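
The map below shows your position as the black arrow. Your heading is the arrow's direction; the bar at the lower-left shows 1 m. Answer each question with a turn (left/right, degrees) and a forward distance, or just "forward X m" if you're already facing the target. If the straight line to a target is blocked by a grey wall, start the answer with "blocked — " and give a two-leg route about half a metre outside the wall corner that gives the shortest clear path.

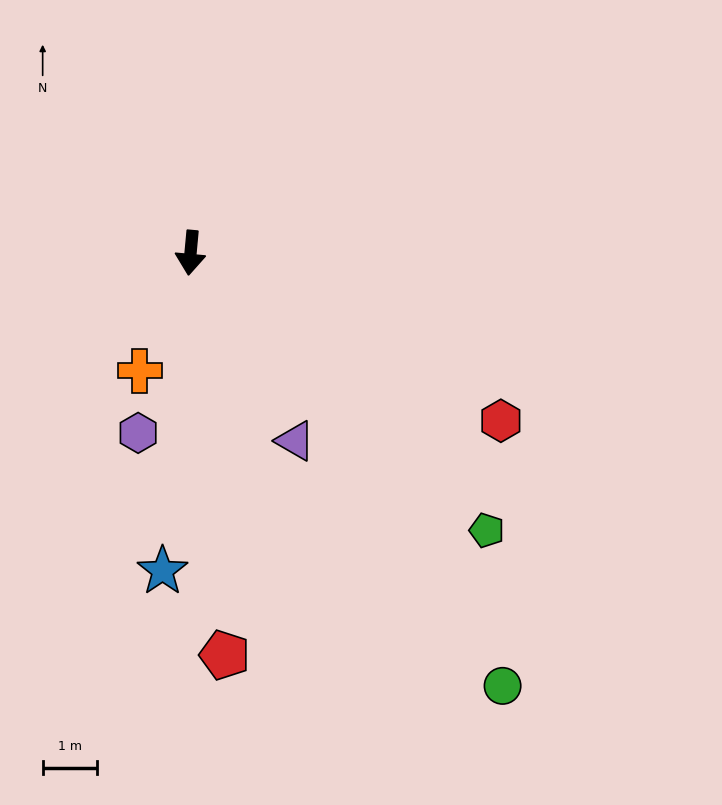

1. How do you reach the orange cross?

turn right 18°, forward 2.4 m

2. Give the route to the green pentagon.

turn left 52°, forward 7.4 m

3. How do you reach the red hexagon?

turn left 67°, forward 6.5 m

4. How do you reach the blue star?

forward 5.9 m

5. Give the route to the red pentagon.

turn left 10°, forward 7.4 m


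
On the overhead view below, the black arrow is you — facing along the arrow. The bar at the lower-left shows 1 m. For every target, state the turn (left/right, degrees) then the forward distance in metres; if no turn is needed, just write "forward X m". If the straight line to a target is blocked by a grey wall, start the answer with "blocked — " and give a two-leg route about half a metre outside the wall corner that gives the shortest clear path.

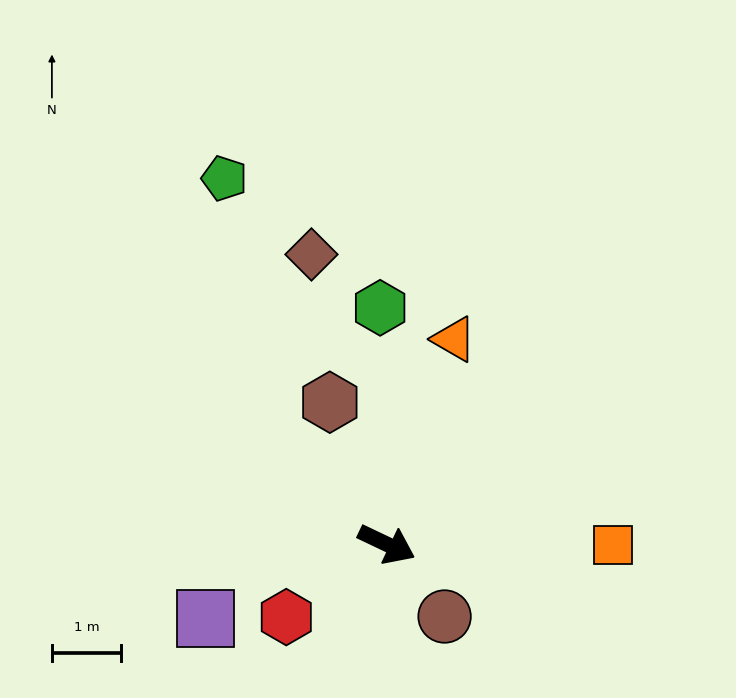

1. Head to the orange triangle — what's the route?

turn left 97°, forward 3.1 m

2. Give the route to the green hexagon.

turn left 117°, forward 3.4 m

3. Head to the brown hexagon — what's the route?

turn left 137°, forward 2.2 m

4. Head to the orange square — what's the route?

turn left 25°, forward 3.3 m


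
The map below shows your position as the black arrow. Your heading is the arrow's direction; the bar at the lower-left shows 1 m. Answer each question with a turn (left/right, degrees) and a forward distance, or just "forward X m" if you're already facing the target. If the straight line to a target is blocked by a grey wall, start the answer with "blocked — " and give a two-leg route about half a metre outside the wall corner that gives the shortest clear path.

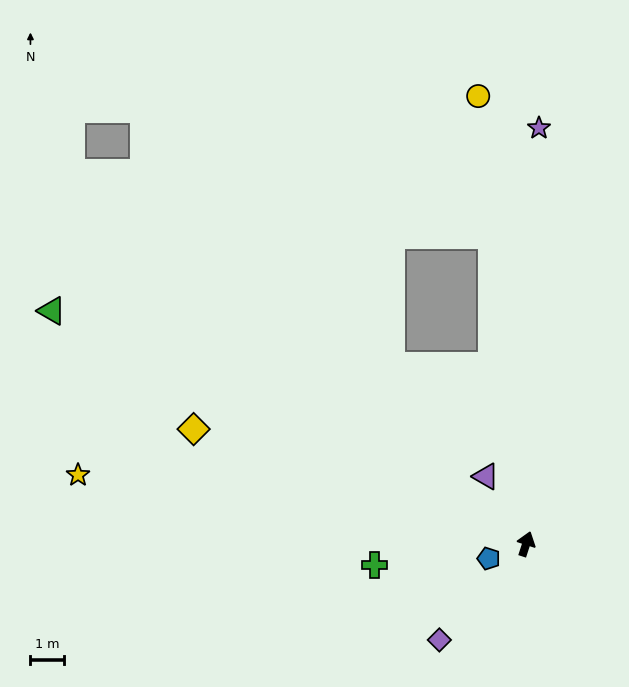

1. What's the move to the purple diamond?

turn left 156°, forward 3.8 m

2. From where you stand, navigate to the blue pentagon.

turn left 129°, forward 1.2 m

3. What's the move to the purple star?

turn left 16°, forward 12.4 m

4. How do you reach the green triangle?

turn left 82°, forward 15.7 m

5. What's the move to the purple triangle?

turn left 49°, forward 2.3 m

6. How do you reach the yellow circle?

turn left 24°, forward 13.4 m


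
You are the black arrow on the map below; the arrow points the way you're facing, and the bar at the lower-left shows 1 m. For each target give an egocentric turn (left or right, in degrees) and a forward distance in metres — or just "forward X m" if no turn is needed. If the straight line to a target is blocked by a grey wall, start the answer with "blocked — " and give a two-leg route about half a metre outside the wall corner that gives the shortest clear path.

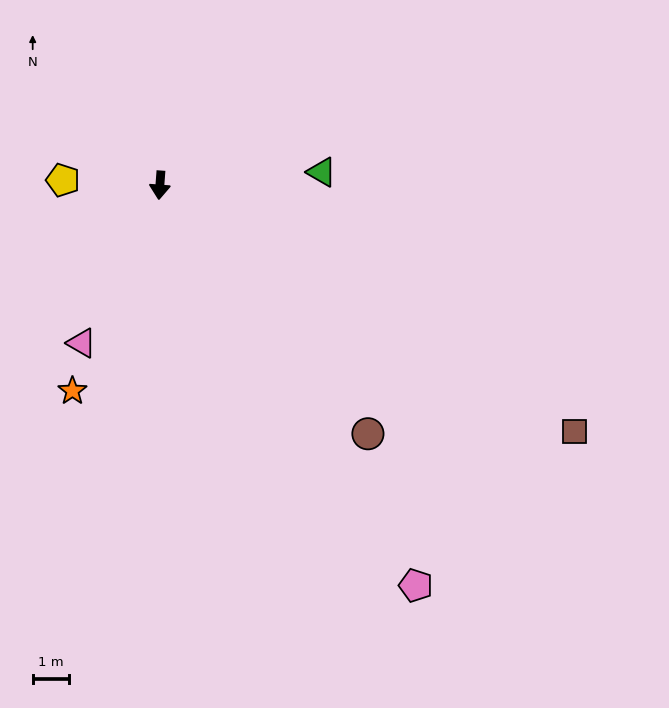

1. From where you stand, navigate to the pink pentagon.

turn left 37°, forward 12.9 m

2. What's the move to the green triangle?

turn left 99°, forward 4.4 m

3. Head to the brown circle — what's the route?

turn left 44°, forward 8.8 m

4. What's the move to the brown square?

turn left 64°, forward 13.1 m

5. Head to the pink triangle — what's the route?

turn right 22°, forward 4.8 m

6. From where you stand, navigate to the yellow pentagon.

turn right 89°, forward 2.6 m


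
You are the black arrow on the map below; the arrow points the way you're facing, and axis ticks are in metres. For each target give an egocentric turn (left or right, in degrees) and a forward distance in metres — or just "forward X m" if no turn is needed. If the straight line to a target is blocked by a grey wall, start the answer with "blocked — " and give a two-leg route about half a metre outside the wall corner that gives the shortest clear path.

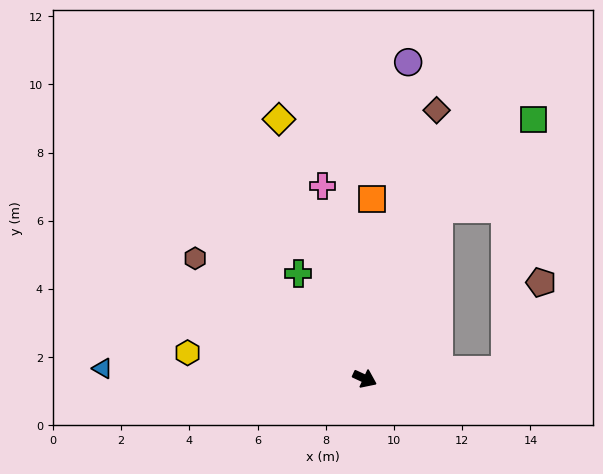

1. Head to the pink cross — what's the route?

turn left 127°, forward 5.8 m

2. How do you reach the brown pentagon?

blocked — turn left 28°, forward 4.1 m, then turn left 65°, forward 2.8 m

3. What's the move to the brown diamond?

turn left 100°, forward 8.2 m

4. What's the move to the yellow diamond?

turn left 133°, forward 8.0 m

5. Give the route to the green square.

blocked — turn left 91°, forward 5.4 m, then turn right 23°, forward 3.8 m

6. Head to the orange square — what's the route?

turn left 113°, forward 5.3 m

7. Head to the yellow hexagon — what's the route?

turn right 164°, forward 5.3 m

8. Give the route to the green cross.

turn left 147°, forward 3.7 m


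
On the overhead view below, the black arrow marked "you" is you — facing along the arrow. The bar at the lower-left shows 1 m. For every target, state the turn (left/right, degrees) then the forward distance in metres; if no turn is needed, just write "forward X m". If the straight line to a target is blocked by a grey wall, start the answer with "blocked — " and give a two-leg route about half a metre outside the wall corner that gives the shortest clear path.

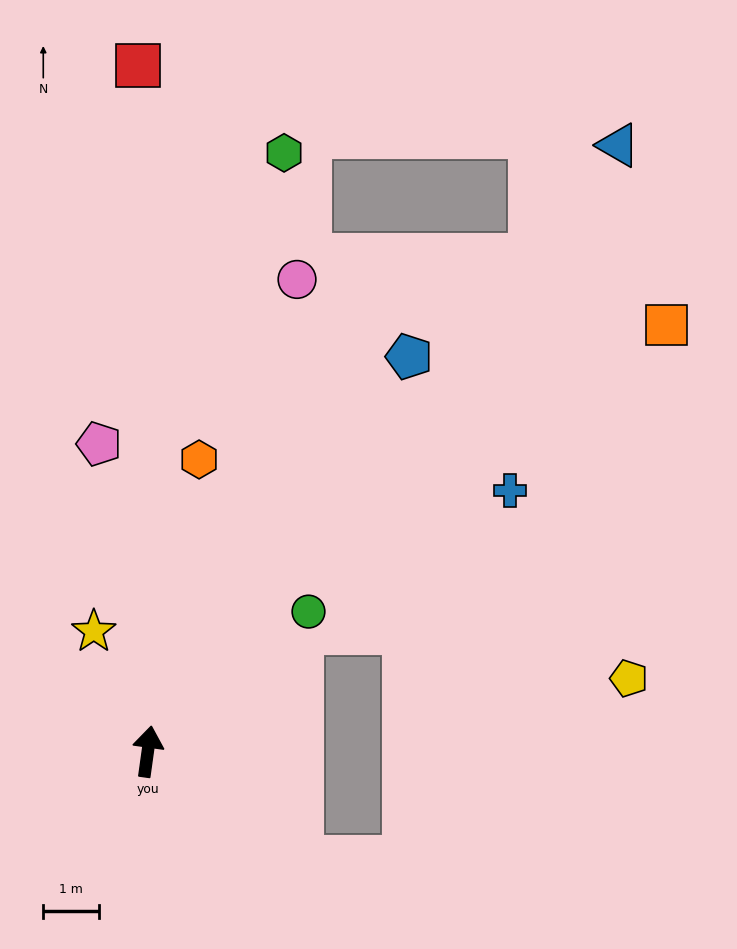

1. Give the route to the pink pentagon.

turn left 17°, forward 5.6 m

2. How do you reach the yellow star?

turn left 32°, forward 2.4 m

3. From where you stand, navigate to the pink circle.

turn right 10°, forward 8.9 m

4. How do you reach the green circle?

turn right 41°, forward 3.8 m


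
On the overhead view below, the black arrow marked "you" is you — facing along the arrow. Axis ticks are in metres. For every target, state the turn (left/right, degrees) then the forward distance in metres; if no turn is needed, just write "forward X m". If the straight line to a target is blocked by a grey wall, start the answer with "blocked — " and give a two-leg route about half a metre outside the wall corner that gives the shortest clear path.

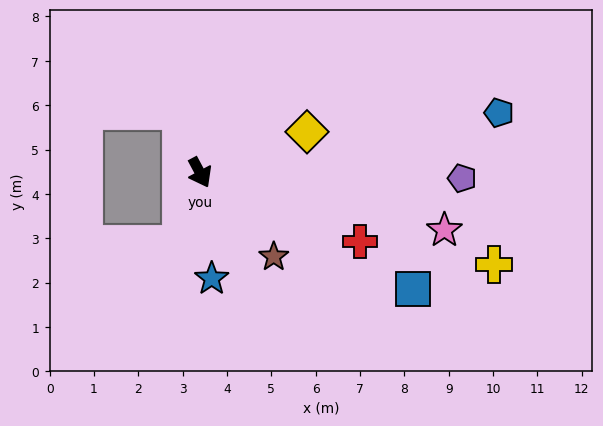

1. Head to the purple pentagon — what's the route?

turn left 61°, forward 5.9 m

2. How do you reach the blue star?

turn right 22°, forward 2.4 m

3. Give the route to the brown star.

turn left 13°, forward 2.5 m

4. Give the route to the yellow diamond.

turn left 83°, forward 2.6 m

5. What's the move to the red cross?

turn left 39°, forward 3.9 m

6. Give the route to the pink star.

turn left 49°, forward 5.7 m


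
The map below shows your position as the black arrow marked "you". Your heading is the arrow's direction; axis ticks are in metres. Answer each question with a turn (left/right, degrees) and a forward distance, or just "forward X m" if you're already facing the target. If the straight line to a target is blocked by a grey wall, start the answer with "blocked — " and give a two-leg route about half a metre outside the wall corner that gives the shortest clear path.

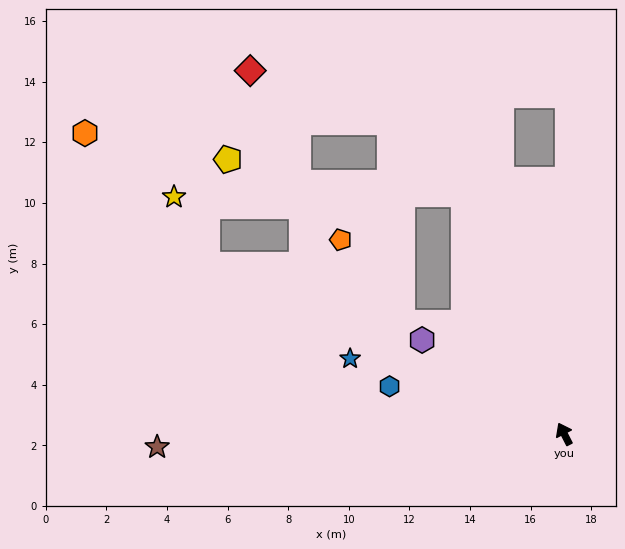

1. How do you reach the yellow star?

blocked — turn left 38°, forward 13.0 m, then turn right 39°, forward 2.5 m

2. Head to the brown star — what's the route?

turn left 65°, forward 13.4 m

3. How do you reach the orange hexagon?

blocked — turn left 38°, forward 13.0 m, then turn right 22°, forward 5.9 m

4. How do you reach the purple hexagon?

turn left 29°, forward 5.6 m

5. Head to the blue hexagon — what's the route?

turn left 48°, forward 6.0 m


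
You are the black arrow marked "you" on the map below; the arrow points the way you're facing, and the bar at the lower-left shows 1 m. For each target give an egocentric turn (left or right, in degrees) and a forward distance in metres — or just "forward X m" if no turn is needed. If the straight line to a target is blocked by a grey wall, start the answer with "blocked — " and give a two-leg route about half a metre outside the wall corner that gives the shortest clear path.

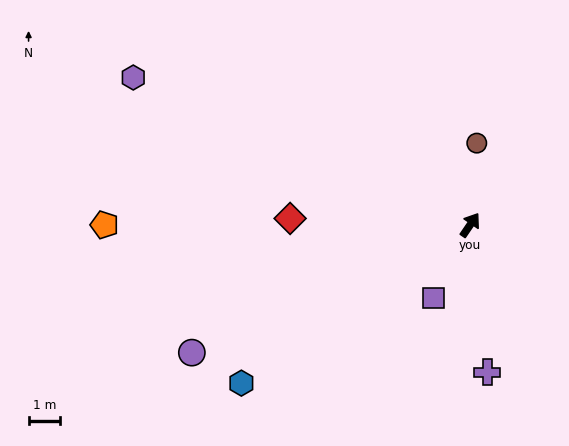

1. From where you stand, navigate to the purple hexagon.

turn left 101°, forward 11.7 m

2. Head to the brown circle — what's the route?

turn left 30°, forward 2.6 m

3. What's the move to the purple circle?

turn left 149°, forward 9.7 m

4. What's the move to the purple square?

turn right 172°, forward 2.6 m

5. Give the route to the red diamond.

turn left 122°, forward 5.7 m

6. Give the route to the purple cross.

turn right 139°, forward 4.7 m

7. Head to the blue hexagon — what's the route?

turn left 159°, forward 8.8 m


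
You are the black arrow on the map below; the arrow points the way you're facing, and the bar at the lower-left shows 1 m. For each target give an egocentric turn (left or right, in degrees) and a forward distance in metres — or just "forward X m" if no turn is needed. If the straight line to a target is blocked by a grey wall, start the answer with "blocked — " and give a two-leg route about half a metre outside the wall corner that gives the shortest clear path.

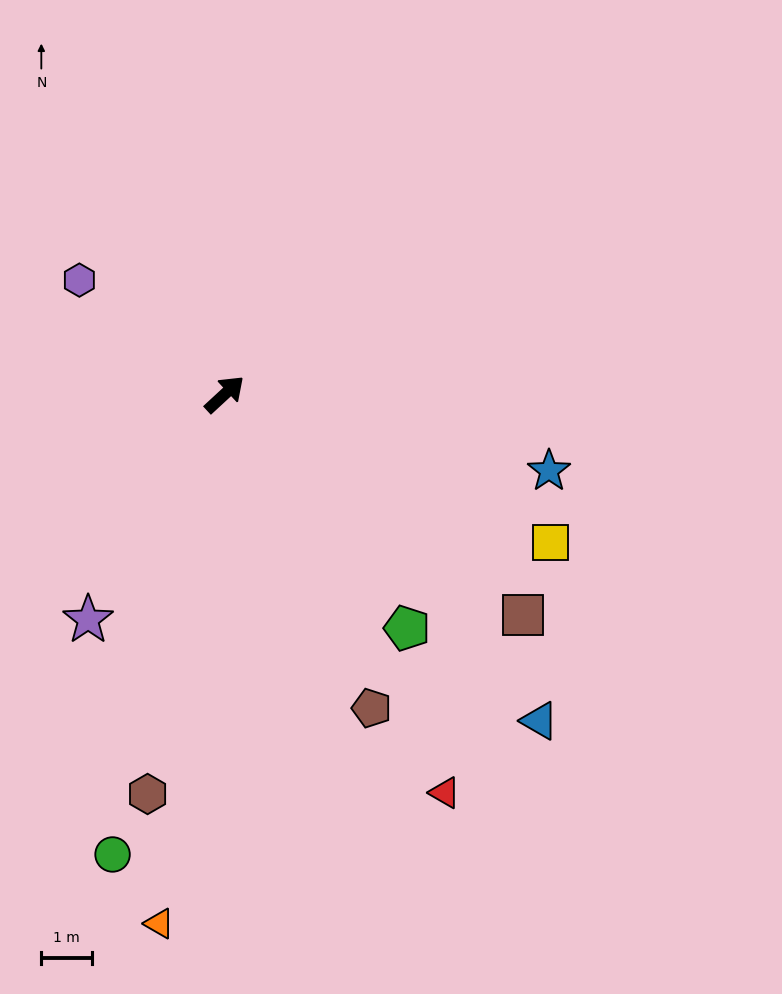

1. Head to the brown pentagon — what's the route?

turn right 108°, forward 6.9 m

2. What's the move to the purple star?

turn right 164°, forward 5.2 m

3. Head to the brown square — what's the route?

turn right 79°, forward 7.4 m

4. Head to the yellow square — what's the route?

turn right 67°, forward 7.1 m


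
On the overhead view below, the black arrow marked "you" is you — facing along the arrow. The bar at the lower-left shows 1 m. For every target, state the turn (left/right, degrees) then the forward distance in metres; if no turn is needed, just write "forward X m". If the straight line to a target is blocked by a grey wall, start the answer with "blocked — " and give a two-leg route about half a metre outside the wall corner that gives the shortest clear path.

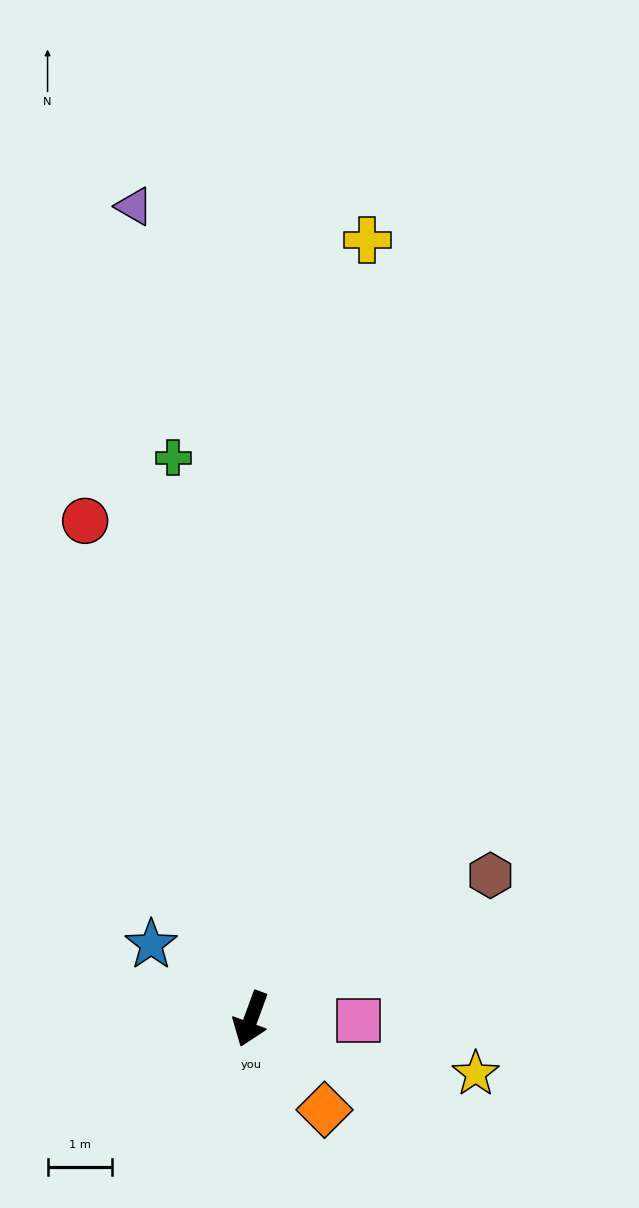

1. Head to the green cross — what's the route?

turn right 152°, forward 8.8 m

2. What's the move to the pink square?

turn left 109°, forward 1.7 m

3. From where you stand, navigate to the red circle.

turn right 141°, forward 8.2 m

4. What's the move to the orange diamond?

turn left 59°, forward 1.8 m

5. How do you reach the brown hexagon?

turn left 141°, forward 4.4 m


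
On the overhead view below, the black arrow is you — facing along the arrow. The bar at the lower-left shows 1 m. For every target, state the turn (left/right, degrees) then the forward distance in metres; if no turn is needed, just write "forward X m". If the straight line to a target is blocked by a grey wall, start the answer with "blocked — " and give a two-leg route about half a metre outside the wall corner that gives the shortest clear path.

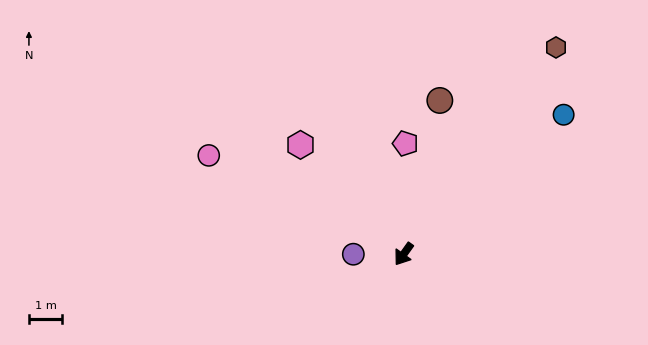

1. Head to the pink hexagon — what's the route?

turn right 101°, forward 4.5 m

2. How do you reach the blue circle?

turn left 167°, forward 6.4 m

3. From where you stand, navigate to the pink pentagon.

turn right 145°, forward 3.3 m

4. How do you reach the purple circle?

turn right 54°, forward 1.5 m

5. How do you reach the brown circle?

turn right 158°, forward 4.8 m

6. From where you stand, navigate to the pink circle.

turn right 81°, forward 6.6 m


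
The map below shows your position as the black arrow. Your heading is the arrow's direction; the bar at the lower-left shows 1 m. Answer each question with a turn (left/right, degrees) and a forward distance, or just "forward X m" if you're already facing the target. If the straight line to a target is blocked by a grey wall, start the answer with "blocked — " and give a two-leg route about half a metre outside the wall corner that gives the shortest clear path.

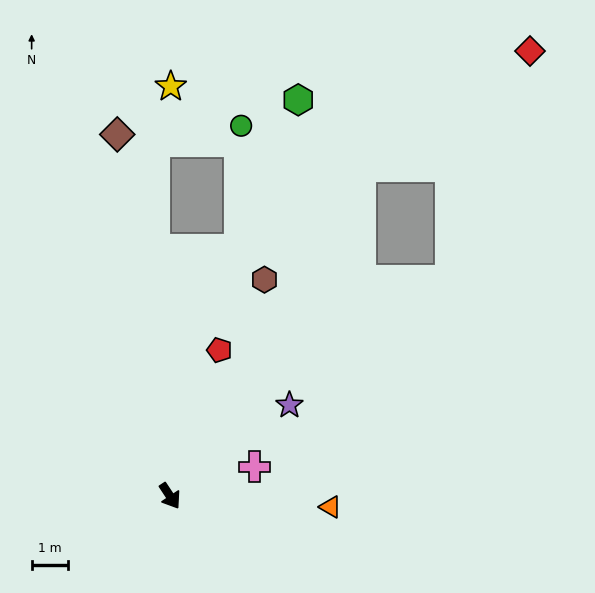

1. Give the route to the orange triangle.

turn left 53°, forward 4.4 m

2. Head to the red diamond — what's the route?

blocked — turn left 117°, forward 10.4 m, then turn right 26°, forward 5.6 m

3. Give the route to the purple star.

turn left 94°, forward 4.1 m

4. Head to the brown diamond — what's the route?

turn left 155°, forward 10.0 m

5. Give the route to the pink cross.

turn left 76°, forward 2.5 m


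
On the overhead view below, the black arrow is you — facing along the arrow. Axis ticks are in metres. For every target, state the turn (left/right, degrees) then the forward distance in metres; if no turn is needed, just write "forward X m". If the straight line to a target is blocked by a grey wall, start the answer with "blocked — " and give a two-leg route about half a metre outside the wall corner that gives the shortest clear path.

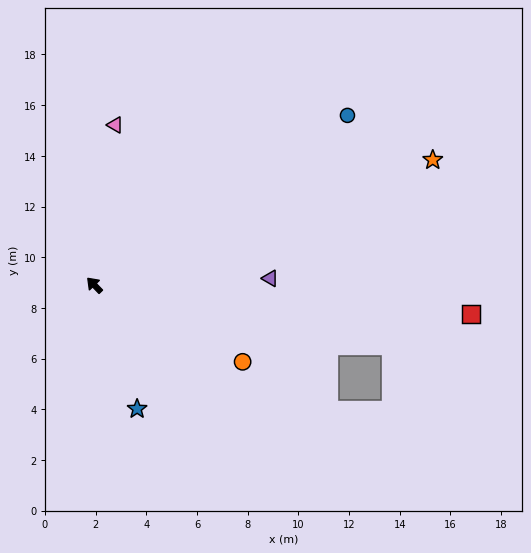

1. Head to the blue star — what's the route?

turn left 155°, forward 5.2 m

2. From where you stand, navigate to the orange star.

turn right 114°, forward 14.2 m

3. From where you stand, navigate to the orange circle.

turn right 161°, forward 6.6 m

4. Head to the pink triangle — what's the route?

turn right 51°, forward 6.4 m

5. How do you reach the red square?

turn right 138°, forward 14.9 m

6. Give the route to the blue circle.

turn right 100°, forward 12.0 m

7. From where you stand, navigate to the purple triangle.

turn right 132°, forward 6.9 m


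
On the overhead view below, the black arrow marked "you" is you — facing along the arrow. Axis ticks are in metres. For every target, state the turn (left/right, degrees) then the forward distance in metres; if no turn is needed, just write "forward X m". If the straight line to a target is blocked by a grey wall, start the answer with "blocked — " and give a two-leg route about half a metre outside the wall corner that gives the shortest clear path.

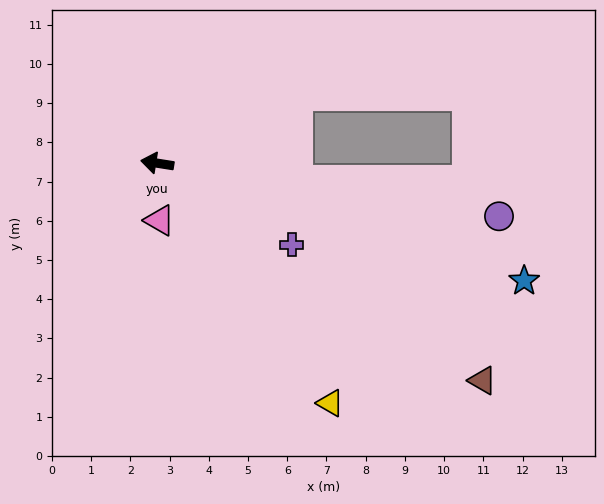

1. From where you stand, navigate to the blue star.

turn left 171°, forward 9.8 m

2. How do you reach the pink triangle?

turn left 101°, forward 1.5 m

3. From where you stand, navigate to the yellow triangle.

turn left 135°, forward 7.5 m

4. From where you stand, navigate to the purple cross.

turn left 158°, forward 4.0 m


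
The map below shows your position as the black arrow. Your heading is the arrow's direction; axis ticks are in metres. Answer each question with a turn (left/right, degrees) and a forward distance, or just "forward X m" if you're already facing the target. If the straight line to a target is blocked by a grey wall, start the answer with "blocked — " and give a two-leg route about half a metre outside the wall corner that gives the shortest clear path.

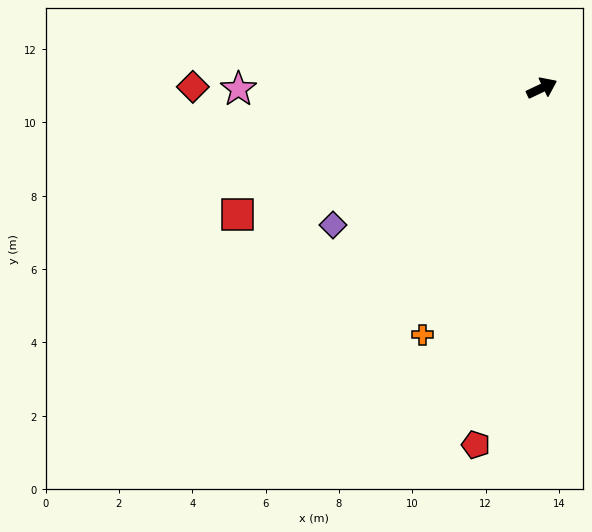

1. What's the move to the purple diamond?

turn right 172°, forward 6.8 m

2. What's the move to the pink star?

turn left 155°, forward 8.3 m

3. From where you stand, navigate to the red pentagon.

turn right 126°, forward 9.9 m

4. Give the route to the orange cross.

turn right 141°, forward 7.5 m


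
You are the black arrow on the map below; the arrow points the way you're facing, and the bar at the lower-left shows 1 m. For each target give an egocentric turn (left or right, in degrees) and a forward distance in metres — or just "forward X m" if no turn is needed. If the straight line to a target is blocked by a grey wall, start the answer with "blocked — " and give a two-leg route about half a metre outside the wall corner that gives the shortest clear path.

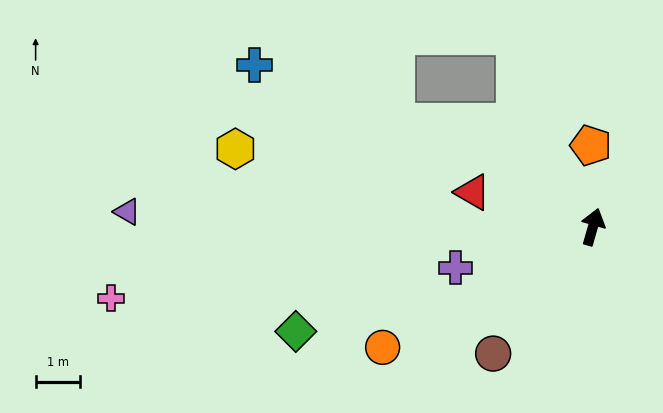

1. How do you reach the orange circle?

turn left 136°, forward 5.5 m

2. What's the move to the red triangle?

turn left 90°, forward 2.8 m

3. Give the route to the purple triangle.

turn left 104°, forward 10.6 m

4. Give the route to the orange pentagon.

turn left 17°, forward 1.9 m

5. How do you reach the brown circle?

turn left 158°, forward 3.7 m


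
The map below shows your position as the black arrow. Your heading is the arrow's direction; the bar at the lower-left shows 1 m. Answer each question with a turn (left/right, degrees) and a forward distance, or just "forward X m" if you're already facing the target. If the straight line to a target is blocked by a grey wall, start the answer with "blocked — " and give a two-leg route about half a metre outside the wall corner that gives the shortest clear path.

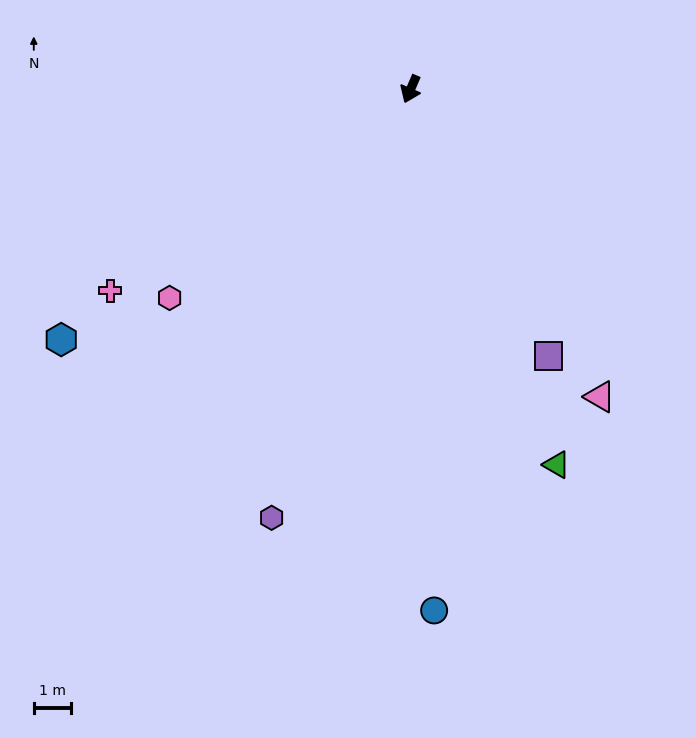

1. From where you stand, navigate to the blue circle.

turn left 26°, forward 13.8 m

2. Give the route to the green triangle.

turn left 44°, forward 10.7 m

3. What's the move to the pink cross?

turn right 33°, forward 9.6 m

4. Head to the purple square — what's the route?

turn left 50°, forward 8.0 m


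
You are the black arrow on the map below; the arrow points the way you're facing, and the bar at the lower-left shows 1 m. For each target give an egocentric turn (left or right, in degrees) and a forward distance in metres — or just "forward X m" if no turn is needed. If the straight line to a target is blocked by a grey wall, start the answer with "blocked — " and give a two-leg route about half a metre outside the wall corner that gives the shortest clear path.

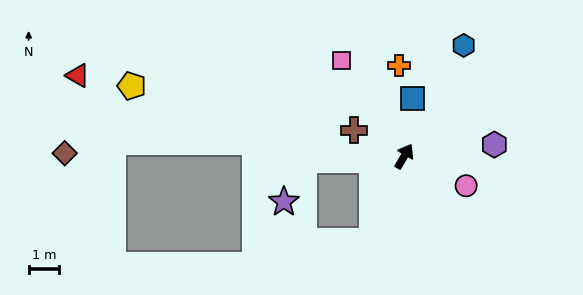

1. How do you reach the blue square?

turn left 23°, forward 1.9 m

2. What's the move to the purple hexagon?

turn right 52°, forward 2.9 m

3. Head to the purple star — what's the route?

blocked — turn left 123°, forward 3.3 m, then turn left 62°, forward 1.5 m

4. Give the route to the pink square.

turn left 64°, forward 3.7 m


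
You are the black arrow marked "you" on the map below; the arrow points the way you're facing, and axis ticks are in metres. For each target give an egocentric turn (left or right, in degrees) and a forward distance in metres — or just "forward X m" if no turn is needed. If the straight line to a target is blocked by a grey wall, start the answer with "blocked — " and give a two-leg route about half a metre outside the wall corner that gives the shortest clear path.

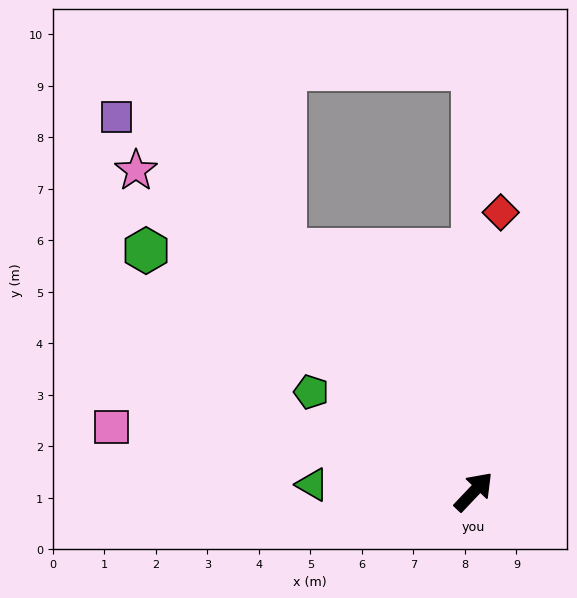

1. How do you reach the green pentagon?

turn left 102°, forward 3.7 m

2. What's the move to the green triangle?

turn left 131°, forward 3.1 m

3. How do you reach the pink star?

turn left 90°, forward 9.0 m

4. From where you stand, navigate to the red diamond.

turn left 38°, forward 5.4 m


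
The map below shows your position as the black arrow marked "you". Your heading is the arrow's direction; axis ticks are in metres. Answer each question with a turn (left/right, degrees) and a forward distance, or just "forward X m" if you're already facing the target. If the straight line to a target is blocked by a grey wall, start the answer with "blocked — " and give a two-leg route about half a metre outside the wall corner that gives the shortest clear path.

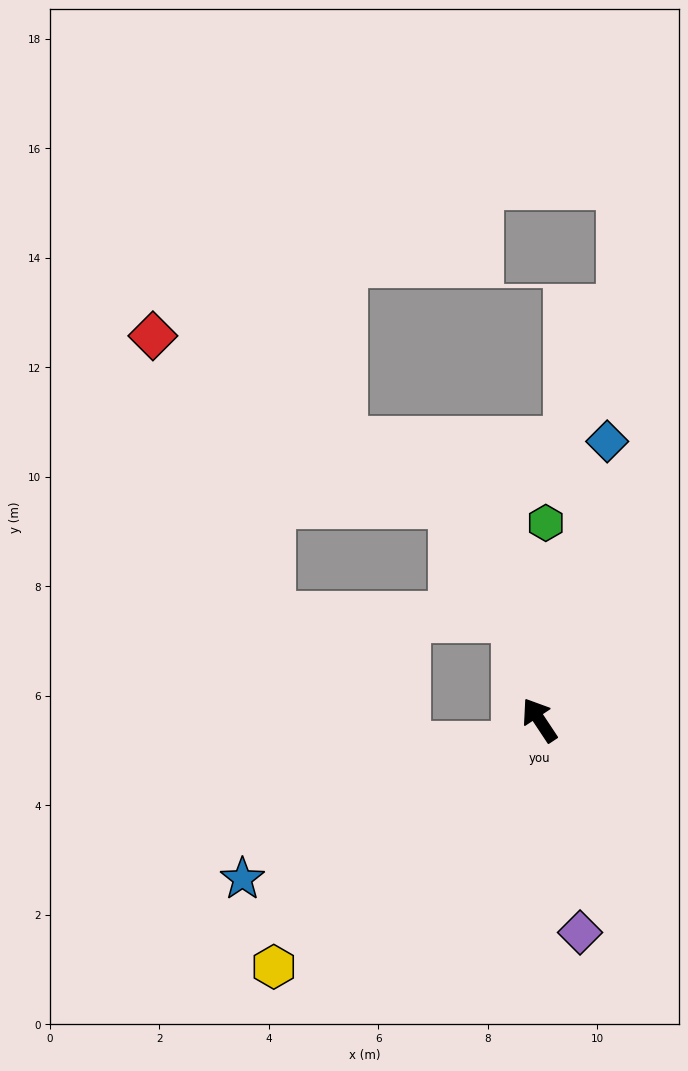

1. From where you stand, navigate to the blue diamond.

turn right 47°, forward 5.2 m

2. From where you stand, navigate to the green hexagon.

turn right 35°, forward 3.6 m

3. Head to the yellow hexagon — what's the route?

turn left 99°, forward 6.6 m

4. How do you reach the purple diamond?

turn left 157°, forward 3.9 m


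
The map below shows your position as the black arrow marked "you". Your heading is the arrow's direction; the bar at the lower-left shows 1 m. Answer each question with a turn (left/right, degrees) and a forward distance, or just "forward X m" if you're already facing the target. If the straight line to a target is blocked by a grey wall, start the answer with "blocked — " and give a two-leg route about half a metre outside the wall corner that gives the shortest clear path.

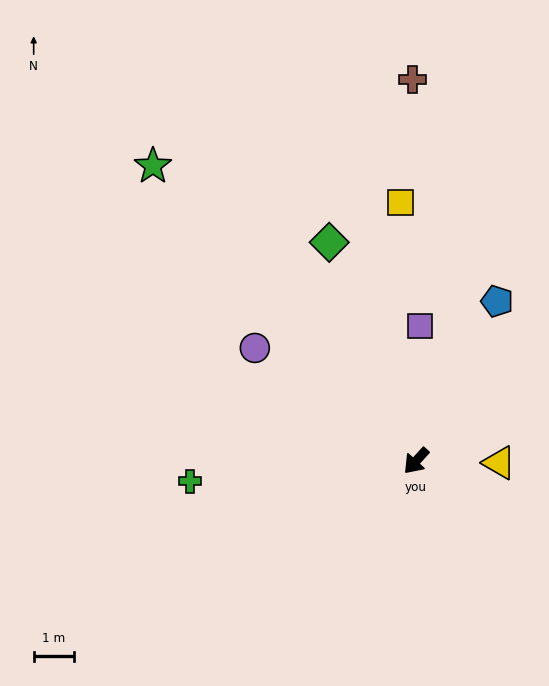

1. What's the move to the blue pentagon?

turn right 165°, forward 4.5 m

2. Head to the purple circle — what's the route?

turn right 83°, forward 4.9 m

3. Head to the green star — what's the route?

turn right 96°, forward 9.9 m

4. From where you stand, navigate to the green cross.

turn right 42°, forward 5.7 m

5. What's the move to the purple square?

turn right 139°, forward 3.4 m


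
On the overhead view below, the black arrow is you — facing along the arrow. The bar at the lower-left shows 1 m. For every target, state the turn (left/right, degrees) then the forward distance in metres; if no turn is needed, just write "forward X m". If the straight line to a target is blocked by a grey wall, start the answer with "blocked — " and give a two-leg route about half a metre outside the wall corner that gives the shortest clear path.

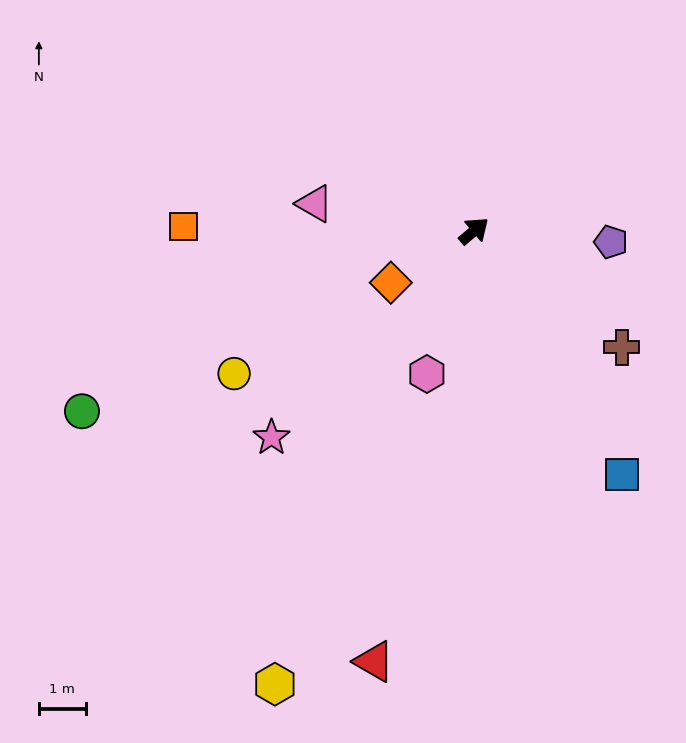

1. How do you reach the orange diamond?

turn left 172°, forward 2.1 m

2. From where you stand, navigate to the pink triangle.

turn left 130°, forward 3.4 m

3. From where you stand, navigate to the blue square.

turn right 99°, forward 6.1 m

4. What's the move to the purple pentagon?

turn right 45°, forward 2.9 m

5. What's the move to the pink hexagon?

turn right 149°, forward 3.2 m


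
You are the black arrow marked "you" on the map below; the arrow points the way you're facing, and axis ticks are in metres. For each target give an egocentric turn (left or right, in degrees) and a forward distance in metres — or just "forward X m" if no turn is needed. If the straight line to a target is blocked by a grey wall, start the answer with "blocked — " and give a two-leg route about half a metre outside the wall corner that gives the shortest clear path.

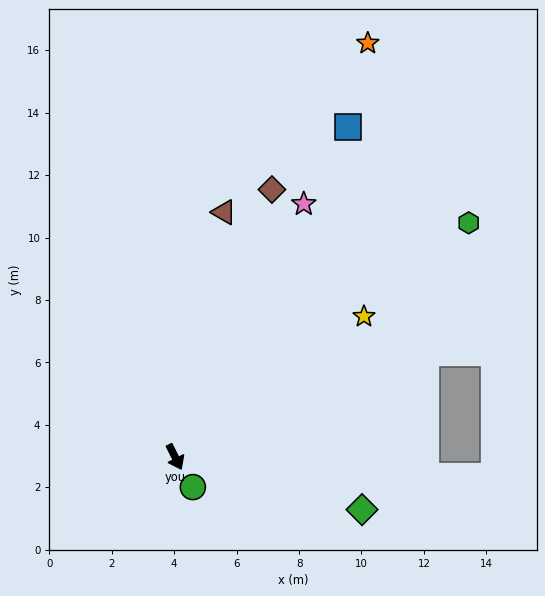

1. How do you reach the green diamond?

turn left 48°, forward 6.2 m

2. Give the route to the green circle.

turn left 4°, forward 1.1 m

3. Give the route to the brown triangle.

turn left 142°, forward 8.0 m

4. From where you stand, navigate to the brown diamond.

turn left 133°, forward 9.1 m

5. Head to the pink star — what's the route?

turn left 126°, forward 9.1 m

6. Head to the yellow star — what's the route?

turn left 100°, forward 7.5 m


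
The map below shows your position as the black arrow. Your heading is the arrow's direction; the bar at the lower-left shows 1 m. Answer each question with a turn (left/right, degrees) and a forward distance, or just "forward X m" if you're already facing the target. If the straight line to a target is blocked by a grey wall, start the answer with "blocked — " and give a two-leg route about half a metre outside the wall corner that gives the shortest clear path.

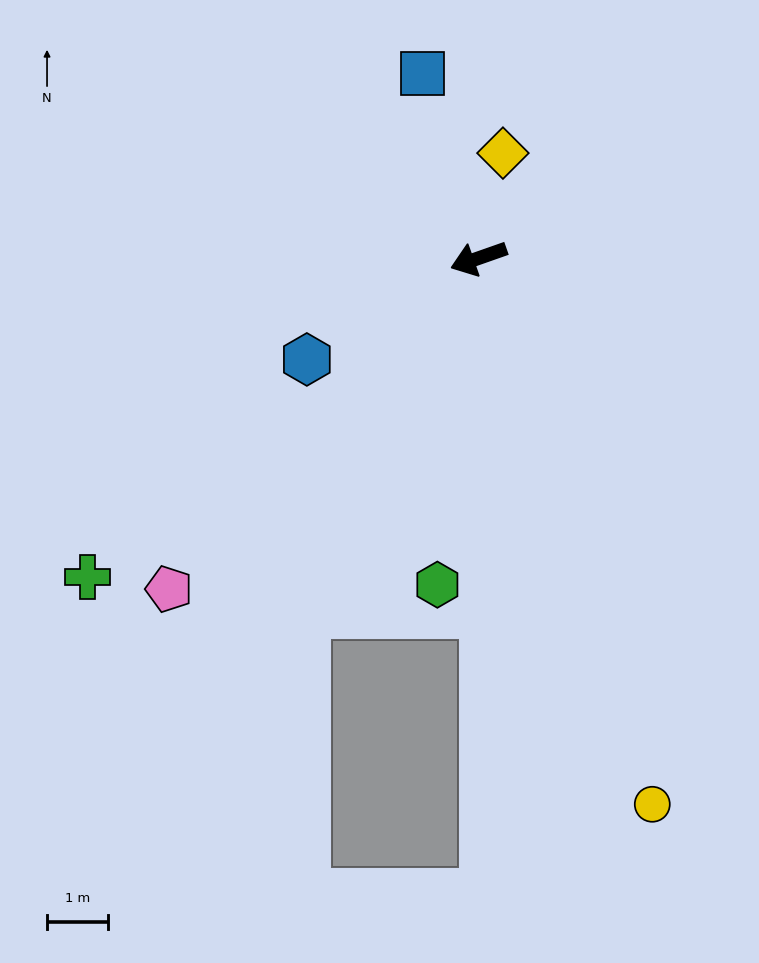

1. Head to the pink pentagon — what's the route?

turn left 28°, forward 7.4 m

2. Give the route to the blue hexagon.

turn left 11°, forward 3.3 m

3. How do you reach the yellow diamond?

turn right 122°, forward 1.8 m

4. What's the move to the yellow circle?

turn left 88°, forward 9.4 m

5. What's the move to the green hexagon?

turn left 63°, forward 5.4 m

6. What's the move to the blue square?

turn right 92°, forward 3.2 m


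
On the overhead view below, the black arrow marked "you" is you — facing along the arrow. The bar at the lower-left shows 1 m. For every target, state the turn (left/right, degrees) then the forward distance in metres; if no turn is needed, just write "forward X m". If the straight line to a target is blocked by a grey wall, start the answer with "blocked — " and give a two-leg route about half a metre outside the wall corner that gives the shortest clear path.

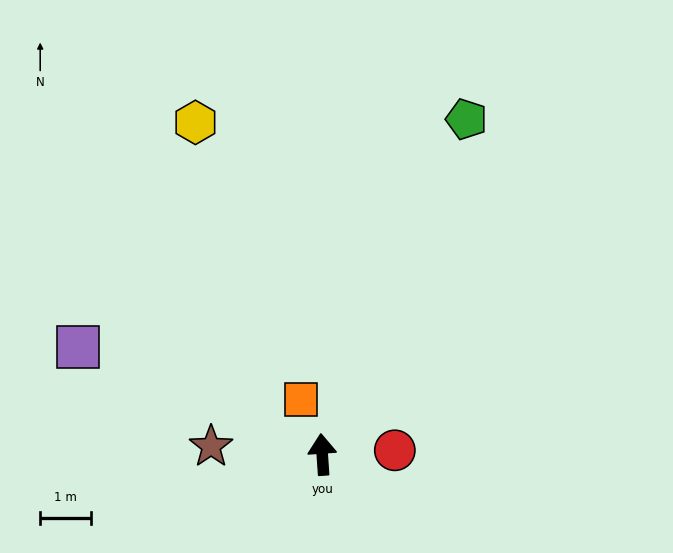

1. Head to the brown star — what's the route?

turn left 82°, forward 2.2 m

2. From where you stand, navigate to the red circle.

turn right 91°, forward 1.4 m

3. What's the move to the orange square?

turn left 17°, forward 1.1 m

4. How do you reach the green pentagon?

turn right 27°, forward 7.1 m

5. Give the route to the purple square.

turn left 62°, forward 5.2 m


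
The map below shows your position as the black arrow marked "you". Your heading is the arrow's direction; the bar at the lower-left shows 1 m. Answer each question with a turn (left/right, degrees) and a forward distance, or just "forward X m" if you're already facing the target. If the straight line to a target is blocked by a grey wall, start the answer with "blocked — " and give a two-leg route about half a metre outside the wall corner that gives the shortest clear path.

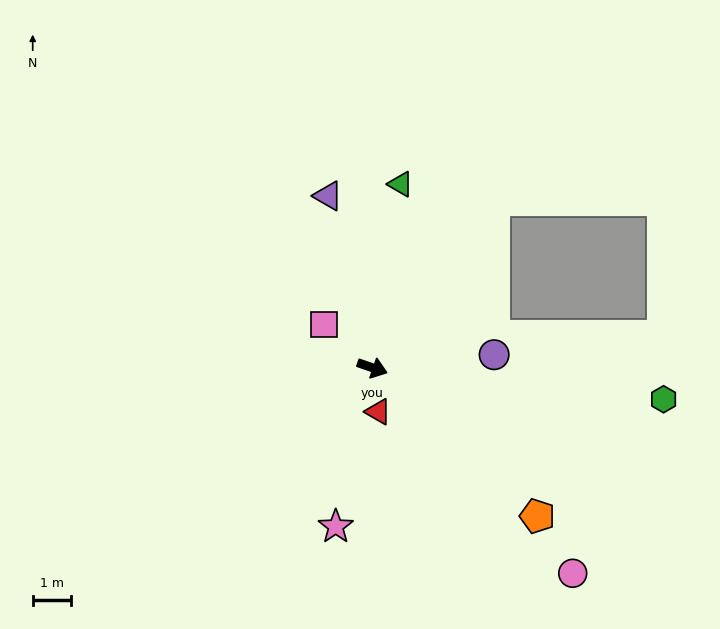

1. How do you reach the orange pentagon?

turn right 23°, forward 5.9 m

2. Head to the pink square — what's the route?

turn left 157°, forward 1.7 m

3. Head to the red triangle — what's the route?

turn right 63°, forward 1.2 m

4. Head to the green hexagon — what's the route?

turn left 13°, forward 7.7 m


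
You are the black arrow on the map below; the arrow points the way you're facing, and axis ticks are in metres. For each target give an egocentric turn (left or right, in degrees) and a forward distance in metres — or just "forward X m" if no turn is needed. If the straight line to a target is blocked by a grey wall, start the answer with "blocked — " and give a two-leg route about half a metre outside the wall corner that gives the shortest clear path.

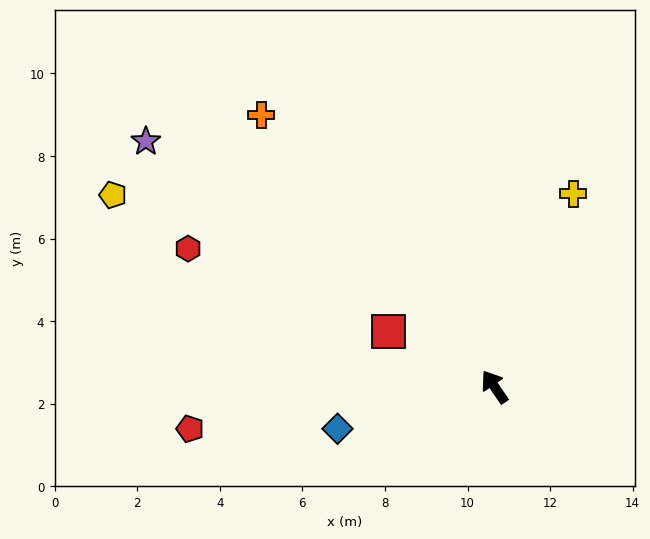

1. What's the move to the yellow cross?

turn right 57°, forward 5.1 m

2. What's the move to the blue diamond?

turn left 71°, forward 3.9 m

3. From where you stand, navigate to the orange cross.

turn left 6°, forward 8.7 m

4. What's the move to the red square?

turn left 28°, forward 2.9 m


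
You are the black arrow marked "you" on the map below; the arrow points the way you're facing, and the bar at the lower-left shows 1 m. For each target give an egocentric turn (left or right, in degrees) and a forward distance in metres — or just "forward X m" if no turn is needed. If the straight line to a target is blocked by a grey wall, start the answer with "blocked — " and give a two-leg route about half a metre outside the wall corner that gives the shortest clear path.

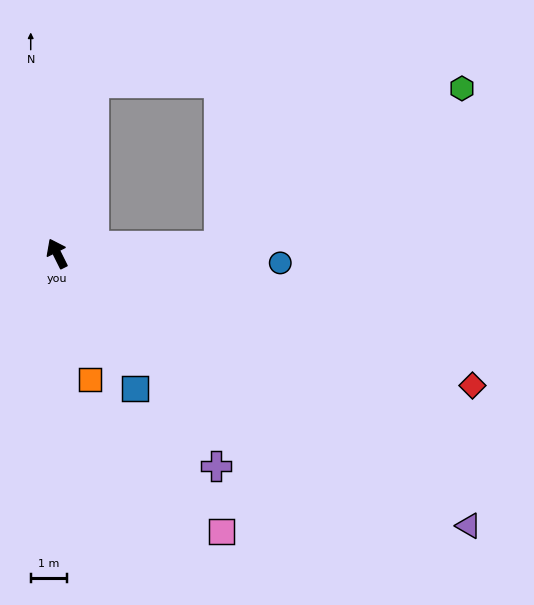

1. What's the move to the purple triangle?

turn right 150°, forward 13.6 m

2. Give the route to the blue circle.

turn right 119°, forward 6.1 m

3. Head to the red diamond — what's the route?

turn right 134°, forward 12.0 m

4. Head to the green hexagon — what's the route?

blocked — turn right 114°, forward 4.5 m, then turn left 31°, forward 8.0 m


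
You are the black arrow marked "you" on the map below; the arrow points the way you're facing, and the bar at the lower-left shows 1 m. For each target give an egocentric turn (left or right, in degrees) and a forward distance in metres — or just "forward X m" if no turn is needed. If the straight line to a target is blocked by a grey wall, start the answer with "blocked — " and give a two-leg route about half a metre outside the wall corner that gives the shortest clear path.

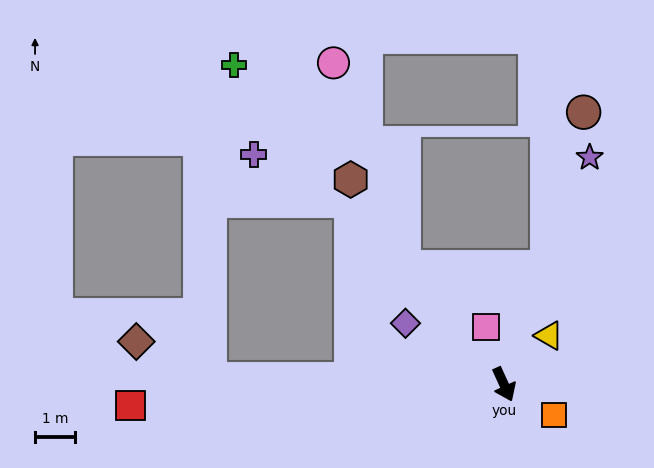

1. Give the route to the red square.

turn right 111°, forward 9.3 m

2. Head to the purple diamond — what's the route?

turn right 146°, forward 2.9 m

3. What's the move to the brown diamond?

blocked — turn right 115°, forward 7.3 m, then turn right 27°, forward 2.1 m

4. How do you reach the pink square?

turn left 173°, forward 1.5 m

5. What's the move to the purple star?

turn left 135°, forward 6.0 m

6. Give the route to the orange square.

turn left 34°, forward 1.5 m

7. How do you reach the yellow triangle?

turn left 113°, forward 1.7 m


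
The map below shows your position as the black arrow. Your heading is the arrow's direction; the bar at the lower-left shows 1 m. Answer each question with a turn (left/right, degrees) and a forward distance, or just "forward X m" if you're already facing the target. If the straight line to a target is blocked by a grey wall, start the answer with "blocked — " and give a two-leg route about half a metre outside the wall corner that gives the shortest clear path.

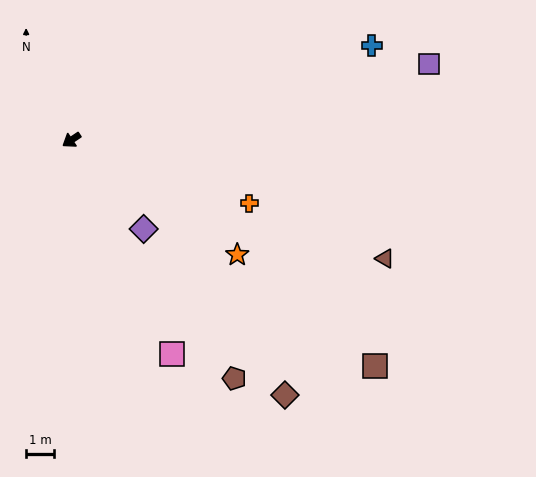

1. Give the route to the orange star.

turn left 112°, forward 7.2 m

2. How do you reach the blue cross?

turn left 164°, forward 11.3 m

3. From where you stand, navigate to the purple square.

turn left 158°, forward 13.1 m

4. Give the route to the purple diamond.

turn left 95°, forward 4.1 m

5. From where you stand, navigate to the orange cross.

turn left 127°, forward 6.8 m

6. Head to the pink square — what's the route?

turn left 81°, forward 8.5 m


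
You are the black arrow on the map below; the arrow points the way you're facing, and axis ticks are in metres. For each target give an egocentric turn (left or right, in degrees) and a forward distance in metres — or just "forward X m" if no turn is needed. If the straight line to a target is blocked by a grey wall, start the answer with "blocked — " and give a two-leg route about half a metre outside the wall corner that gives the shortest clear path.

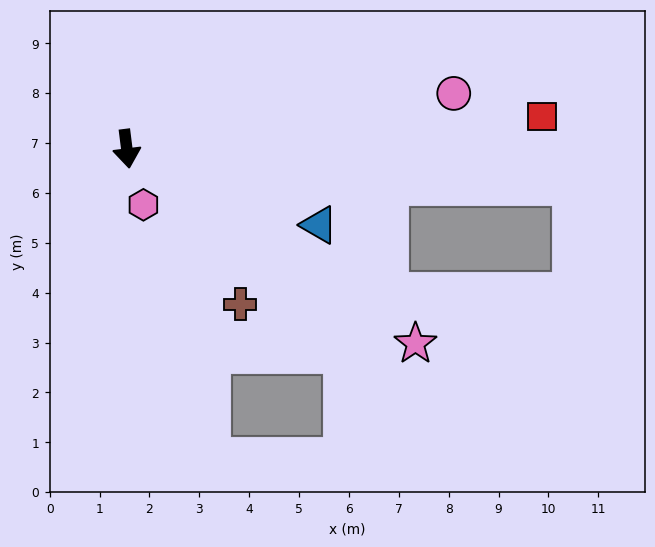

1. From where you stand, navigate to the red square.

turn left 87°, forward 8.4 m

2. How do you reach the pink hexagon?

turn left 9°, forward 1.2 m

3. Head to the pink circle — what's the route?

turn left 92°, forward 6.6 m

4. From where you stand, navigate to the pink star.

turn left 49°, forward 7.0 m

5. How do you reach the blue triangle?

turn left 61°, forward 4.1 m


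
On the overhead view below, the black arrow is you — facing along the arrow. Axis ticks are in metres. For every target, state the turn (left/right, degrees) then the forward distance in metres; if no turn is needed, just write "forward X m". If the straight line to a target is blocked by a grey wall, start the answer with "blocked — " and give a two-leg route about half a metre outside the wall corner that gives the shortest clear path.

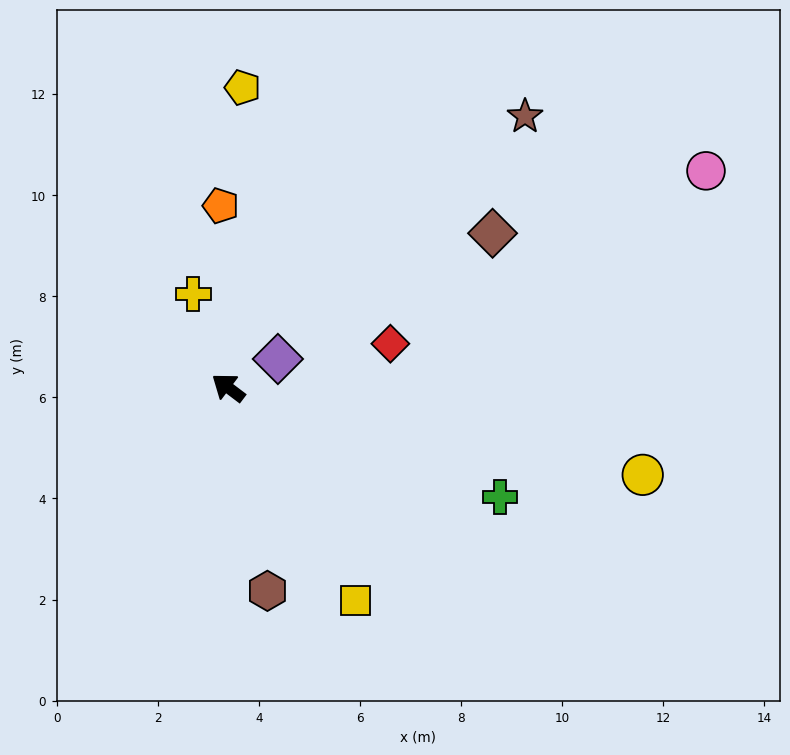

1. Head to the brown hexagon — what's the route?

turn left 138°, forward 4.1 m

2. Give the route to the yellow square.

turn left 158°, forward 4.9 m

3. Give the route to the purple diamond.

turn right 113°, forward 1.1 m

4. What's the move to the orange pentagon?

turn right 51°, forward 3.6 m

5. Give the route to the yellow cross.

turn right 32°, forward 2.0 m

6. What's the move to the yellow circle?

turn right 155°, forward 8.4 m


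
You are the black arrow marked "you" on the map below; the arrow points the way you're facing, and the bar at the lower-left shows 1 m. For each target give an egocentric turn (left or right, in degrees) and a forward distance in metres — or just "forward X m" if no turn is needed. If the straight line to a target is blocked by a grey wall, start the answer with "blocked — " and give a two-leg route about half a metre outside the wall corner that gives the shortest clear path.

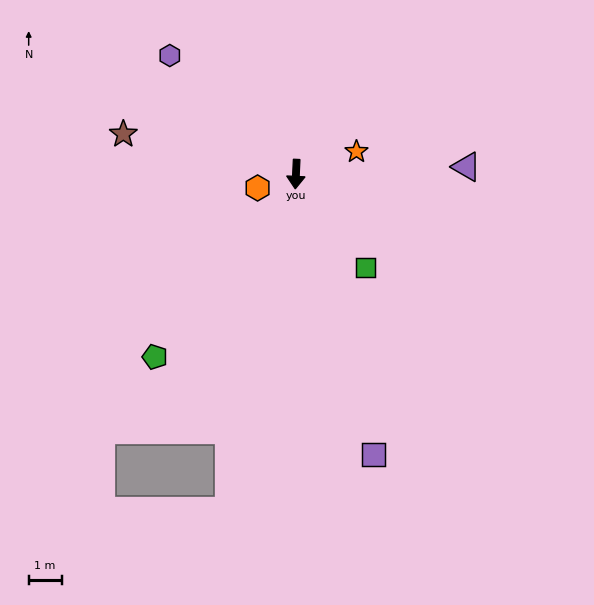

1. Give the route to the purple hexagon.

turn right 131°, forward 5.3 m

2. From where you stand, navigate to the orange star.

turn left 113°, forward 2.0 m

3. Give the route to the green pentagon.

turn right 35°, forward 7.0 m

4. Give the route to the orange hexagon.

turn right 67°, forward 1.2 m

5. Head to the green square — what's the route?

turn left 39°, forward 3.5 m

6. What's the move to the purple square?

turn left 18°, forward 8.8 m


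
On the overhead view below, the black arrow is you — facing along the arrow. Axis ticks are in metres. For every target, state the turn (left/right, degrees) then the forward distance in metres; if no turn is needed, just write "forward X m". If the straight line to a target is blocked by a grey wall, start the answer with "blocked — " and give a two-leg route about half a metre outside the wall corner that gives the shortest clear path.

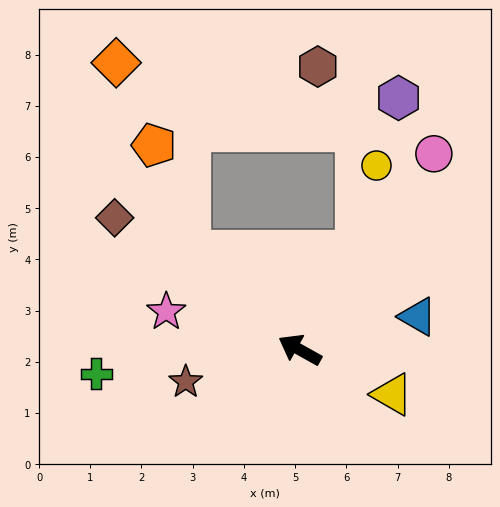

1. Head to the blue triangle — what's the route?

turn right 135°, forward 2.4 m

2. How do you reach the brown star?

turn left 45°, forward 2.3 m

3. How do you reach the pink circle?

turn right 95°, forward 4.6 m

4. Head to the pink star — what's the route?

turn left 13°, forward 2.7 m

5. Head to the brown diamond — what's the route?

turn right 6°, forward 4.4 m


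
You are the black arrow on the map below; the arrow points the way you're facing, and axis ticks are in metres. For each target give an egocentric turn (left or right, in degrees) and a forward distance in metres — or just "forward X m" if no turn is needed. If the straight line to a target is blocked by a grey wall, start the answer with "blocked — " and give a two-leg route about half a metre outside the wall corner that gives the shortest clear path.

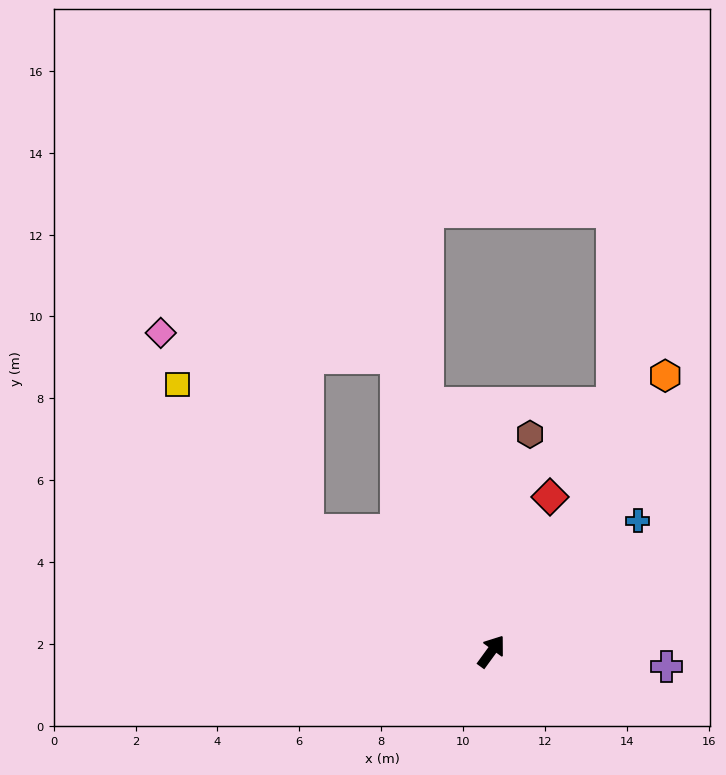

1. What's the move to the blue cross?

turn right 12°, forward 4.8 m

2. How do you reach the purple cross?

turn right 59°, forward 4.3 m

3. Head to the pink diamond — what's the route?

blocked — turn left 54°, forward 7.6 m, then turn left 66°, forward 5.8 m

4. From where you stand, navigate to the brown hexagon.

turn left 26°, forward 5.4 m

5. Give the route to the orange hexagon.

turn left 4°, forward 8.0 m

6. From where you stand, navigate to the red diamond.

turn left 15°, forward 4.0 m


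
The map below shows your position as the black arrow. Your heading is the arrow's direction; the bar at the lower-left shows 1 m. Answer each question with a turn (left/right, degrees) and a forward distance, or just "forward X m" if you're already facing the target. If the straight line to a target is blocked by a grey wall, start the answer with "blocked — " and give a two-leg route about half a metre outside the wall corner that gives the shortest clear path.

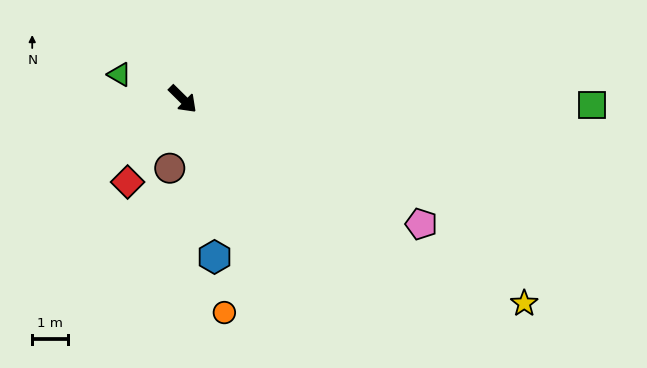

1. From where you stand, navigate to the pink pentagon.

turn left 17°, forward 7.5 m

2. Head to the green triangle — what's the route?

turn right 157°, forward 1.9 m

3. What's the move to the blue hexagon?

turn right 34°, forward 4.5 m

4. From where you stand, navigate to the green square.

turn left 44°, forward 11.5 m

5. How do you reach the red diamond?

turn right 79°, forward 2.8 m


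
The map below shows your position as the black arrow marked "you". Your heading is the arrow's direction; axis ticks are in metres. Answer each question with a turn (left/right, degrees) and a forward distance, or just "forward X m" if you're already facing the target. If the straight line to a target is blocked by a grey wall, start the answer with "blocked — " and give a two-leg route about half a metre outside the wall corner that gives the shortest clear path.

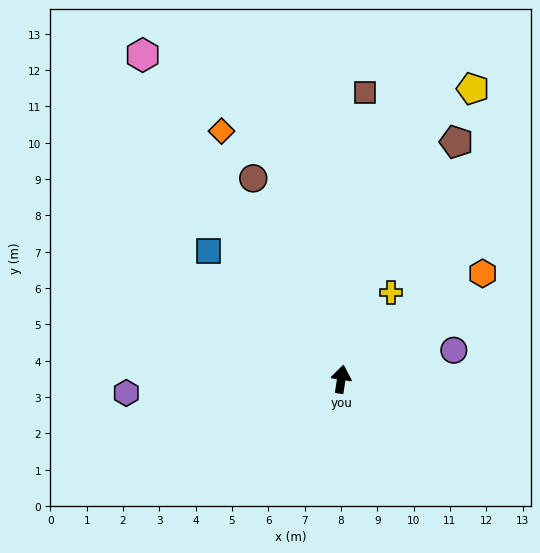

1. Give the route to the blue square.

turn left 55°, forward 5.1 m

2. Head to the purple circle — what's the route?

turn right 67°, forward 3.2 m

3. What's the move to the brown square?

turn left 4°, forward 7.9 m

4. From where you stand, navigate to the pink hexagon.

turn left 40°, forward 10.5 m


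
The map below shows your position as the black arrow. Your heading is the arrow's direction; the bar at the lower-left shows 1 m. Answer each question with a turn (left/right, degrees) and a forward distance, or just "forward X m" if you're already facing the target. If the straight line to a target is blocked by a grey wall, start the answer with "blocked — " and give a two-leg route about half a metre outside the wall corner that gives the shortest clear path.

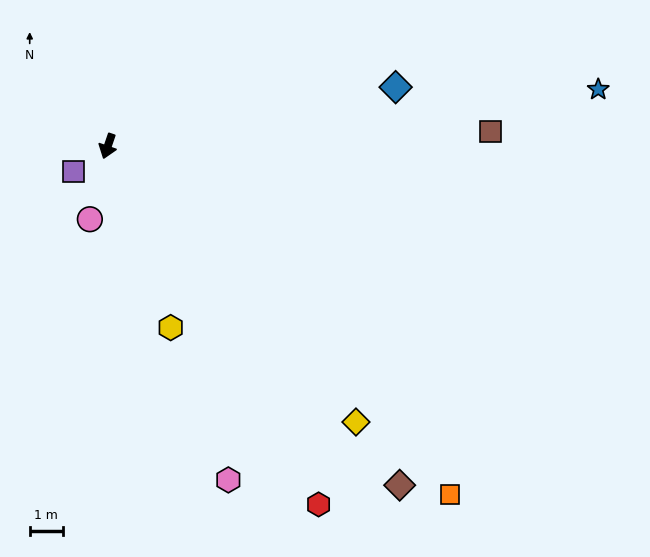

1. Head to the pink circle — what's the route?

turn left 5°, forward 2.3 m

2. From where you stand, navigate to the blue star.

turn left 115°, forward 15.0 m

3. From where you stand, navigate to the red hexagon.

turn left 49°, forward 12.6 m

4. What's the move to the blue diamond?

turn left 120°, forward 8.9 m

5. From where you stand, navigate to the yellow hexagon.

turn left 38°, forward 5.8 m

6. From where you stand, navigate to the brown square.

turn left 111°, forward 11.6 m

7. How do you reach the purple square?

turn right 35°, forward 1.3 m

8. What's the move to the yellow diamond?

turn left 61°, forward 11.2 m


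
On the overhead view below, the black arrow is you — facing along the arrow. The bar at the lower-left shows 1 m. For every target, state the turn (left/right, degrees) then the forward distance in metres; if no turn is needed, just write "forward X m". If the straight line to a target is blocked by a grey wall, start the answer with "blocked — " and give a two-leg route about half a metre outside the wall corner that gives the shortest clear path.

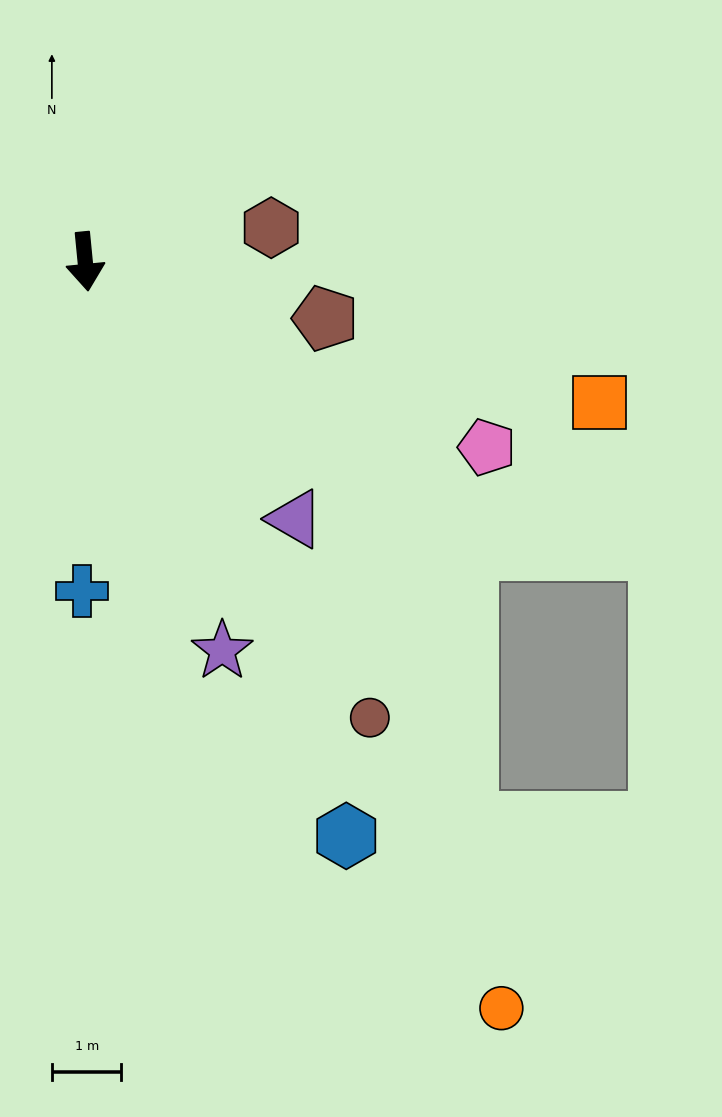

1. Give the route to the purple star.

turn left 14°, forward 5.9 m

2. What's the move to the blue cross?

turn right 6°, forward 4.7 m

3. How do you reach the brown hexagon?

turn left 95°, forward 2.7 m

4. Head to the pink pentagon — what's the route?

turn left 60°, forward 6.4 m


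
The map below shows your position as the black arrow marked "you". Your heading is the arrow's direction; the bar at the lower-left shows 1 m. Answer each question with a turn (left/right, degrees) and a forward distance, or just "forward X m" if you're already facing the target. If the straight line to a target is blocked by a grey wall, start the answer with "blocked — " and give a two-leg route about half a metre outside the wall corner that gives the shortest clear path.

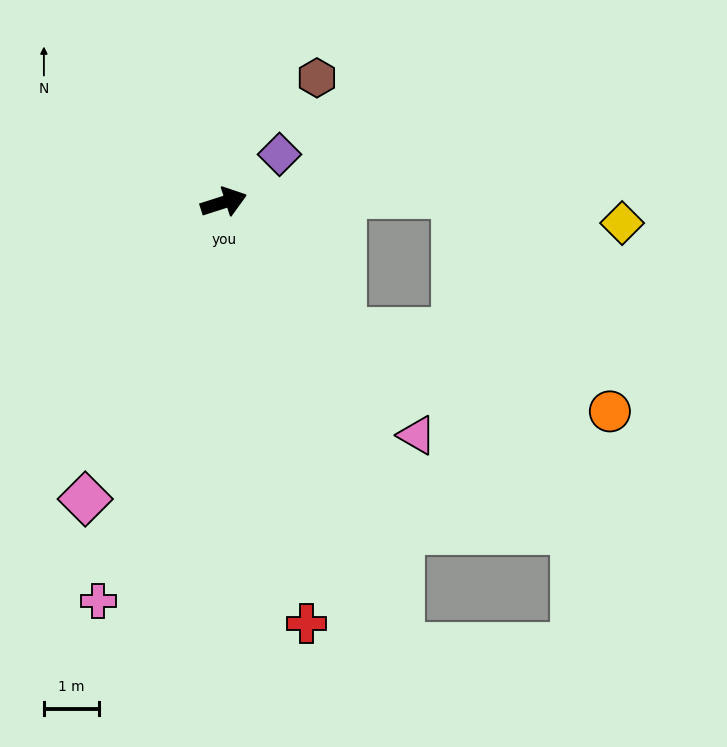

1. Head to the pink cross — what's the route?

turn right 125°, forward 7.6 m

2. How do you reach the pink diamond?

turn right 133°, forward 6.0 m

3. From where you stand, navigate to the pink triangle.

turn right 68°, forward 5.5 m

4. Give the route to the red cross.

turn right 97°, forward 7.8 m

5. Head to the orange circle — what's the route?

blocked — turn right 65°, forward 3.2 m, then turn left 30°, forward 5.1 m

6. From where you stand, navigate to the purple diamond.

turn left 23°, forward 1.3 m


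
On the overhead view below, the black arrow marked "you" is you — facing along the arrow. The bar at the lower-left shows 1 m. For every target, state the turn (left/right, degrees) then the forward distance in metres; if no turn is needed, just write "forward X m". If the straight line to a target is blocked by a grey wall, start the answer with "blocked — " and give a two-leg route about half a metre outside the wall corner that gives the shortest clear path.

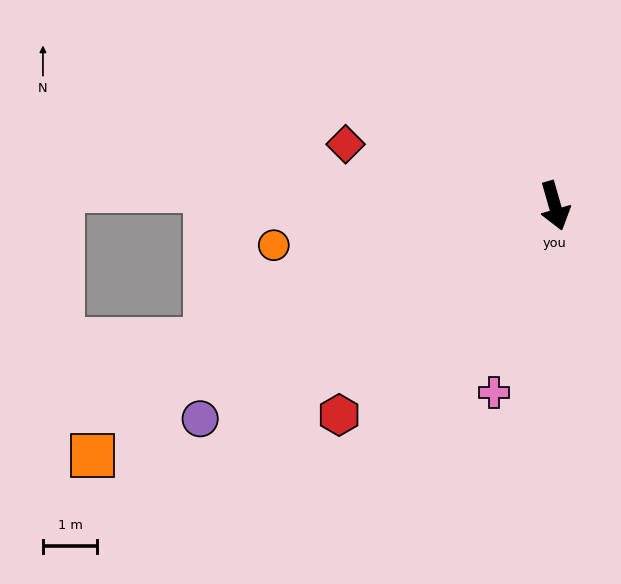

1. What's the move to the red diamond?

turn right 122°, forward 4.0 m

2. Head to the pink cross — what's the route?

turn right 34°, forward 3.6 m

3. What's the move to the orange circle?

turn right 98°, forward 5.2 m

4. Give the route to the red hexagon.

turn right 62°, forward 5.5 m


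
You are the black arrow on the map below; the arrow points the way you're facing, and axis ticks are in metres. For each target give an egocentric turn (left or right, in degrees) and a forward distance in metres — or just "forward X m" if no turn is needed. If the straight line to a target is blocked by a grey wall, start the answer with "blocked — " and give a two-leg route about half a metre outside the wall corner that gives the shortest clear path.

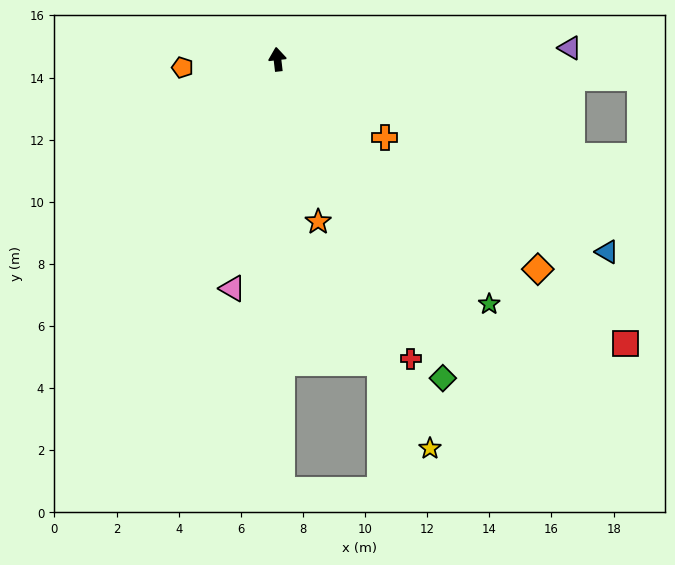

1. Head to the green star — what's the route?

turn right 146°, forward 10.4 m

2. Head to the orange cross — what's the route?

turn right 133°, forward 4.3 m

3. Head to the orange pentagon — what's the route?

turn left 88°, forward 3.1 m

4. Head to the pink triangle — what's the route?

turn left 162°, forward 7.5 m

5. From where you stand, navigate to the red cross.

turn right 163°, forward 10.6 m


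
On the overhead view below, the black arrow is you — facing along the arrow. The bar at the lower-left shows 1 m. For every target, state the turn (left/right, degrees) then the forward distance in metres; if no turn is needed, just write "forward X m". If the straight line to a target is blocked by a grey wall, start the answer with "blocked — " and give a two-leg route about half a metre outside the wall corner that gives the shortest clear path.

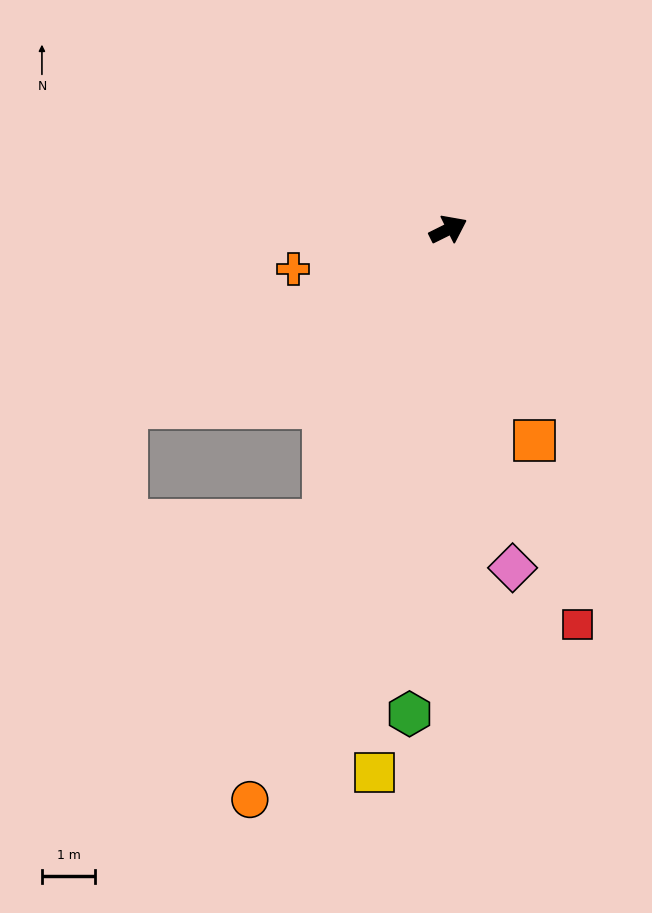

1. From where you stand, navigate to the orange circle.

turn right 136°, forward 11.3 m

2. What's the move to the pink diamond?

turn right 106°, forward 6.5 m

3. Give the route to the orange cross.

turn left 168°, forward 3.0 m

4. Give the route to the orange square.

turn right 94°, forward 4.3 m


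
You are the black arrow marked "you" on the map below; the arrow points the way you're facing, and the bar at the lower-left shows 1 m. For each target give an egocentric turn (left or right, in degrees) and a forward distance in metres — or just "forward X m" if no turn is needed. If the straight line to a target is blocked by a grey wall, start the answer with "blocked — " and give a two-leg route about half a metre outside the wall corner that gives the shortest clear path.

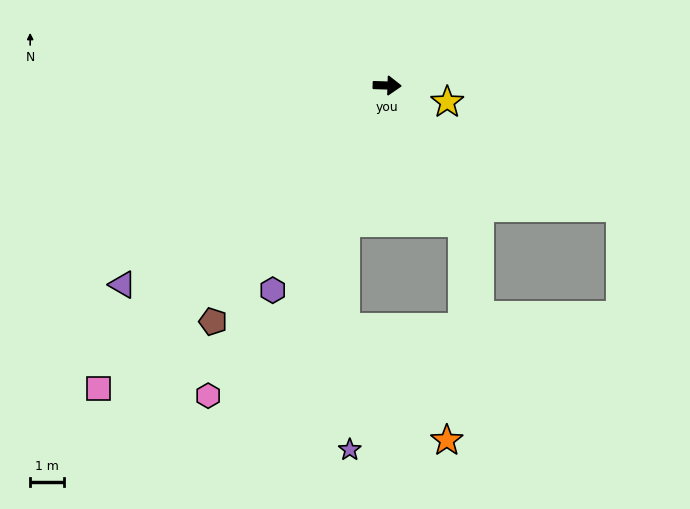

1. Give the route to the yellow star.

turn right 14°, forward 1.8 m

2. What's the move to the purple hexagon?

turn right 117°, forward 6.9 m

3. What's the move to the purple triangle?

turn right 141°, forward 9.8 m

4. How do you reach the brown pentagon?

turn right 125°, forward 8.7 m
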